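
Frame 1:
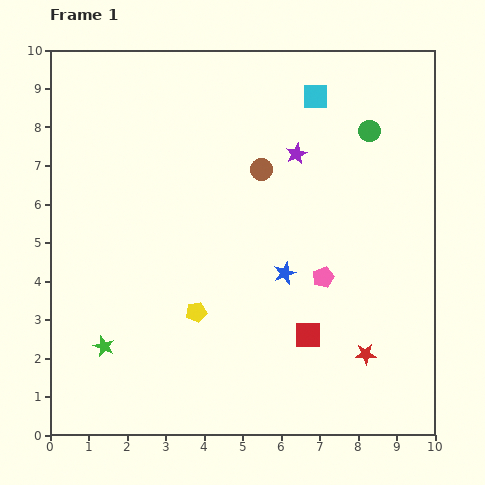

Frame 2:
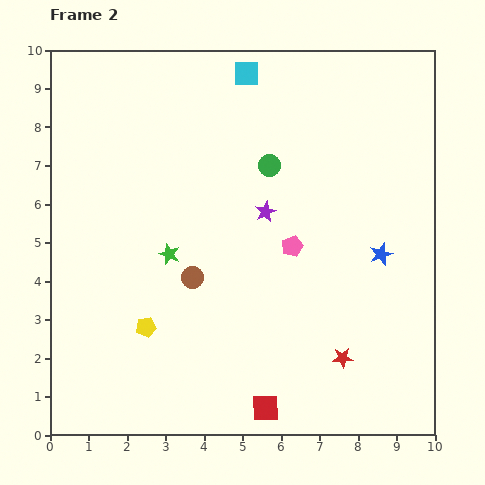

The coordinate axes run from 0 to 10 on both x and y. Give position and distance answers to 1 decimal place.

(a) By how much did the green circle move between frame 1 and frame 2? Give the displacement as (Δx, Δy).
(-2.6, -0.9)

The green circle was at (8.3, 7.9) in frame 1 and (5.7, 7.0) in frame 2.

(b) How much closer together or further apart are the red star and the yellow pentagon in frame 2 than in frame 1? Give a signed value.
+0.7

Distance in frame 1: 4.5. Distance in frame 2: 5.2.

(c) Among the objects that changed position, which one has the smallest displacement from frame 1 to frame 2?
the red star

(moved 0.6)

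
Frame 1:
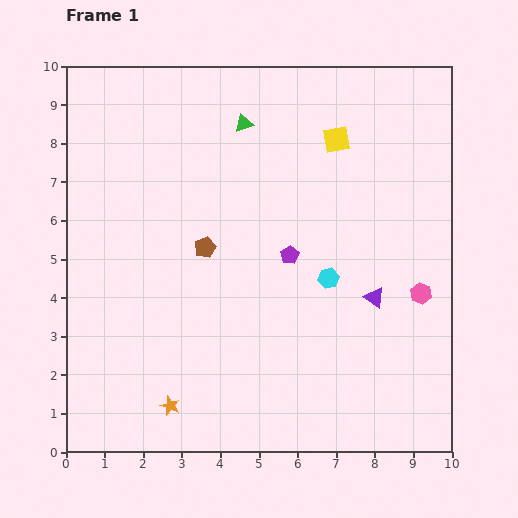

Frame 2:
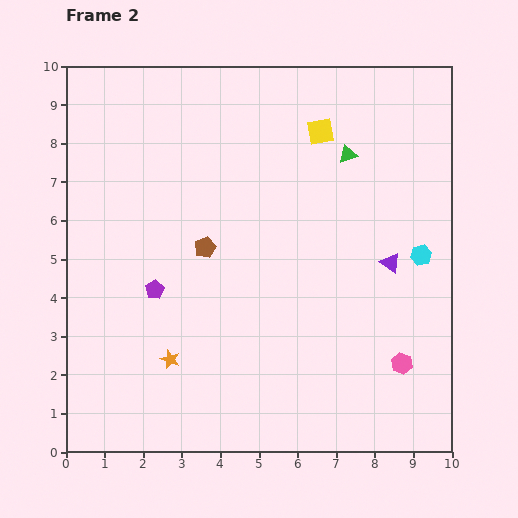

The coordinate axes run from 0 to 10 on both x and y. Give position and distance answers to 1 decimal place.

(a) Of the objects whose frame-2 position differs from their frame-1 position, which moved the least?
the yellow square

(moved 0.4)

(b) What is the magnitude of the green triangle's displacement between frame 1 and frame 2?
2.8

The green triangle moved from (4.6, 8.5) to (7.3, 7.7), a distance of √(2.7² + 0.8²) ≈ 2.8.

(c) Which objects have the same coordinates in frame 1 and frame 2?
the brown pentagon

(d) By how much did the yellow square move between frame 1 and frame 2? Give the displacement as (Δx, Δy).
(-0.4, 0.2)

The yellow square was at (7.0, 8.1) in frame 1 and (6.6, 8.3) in frame 2.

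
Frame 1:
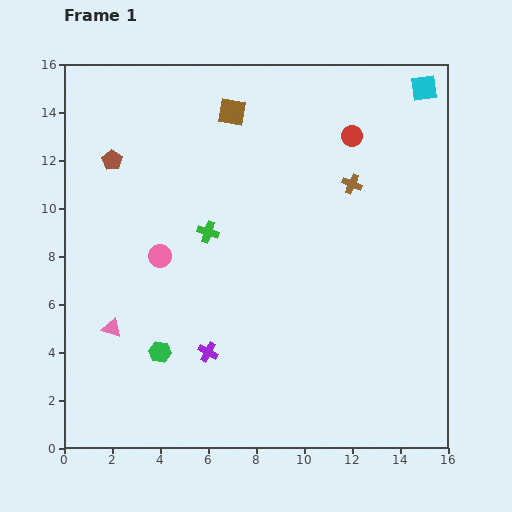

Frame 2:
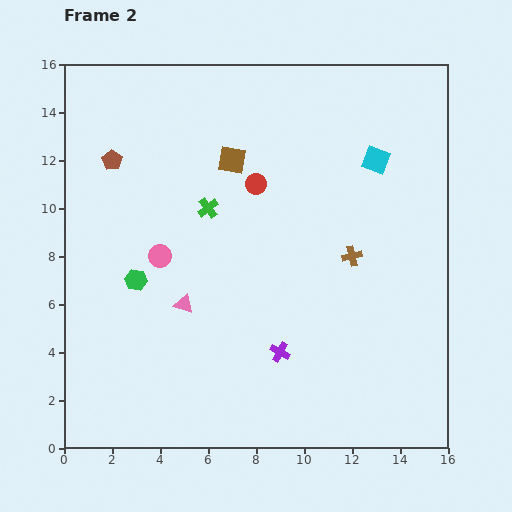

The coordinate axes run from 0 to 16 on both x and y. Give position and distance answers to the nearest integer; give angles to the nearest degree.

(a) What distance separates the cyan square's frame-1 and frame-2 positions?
4

The cyan square moved from (15, 15) to (13, 12), a distance of √(2² + 3²) ≈ 4.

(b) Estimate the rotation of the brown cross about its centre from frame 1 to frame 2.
35° counter-clockwise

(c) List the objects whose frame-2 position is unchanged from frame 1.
the brown pentagon, the pink circle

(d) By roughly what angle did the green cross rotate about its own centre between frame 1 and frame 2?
35° clockwise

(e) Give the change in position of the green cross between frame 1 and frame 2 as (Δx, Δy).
(0, 1)

The green cross was at (6, 9) in frame 1 and (6, 10) in frame 2.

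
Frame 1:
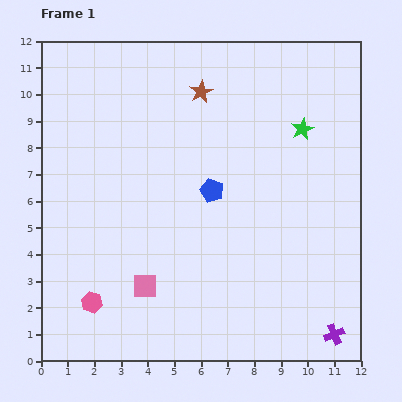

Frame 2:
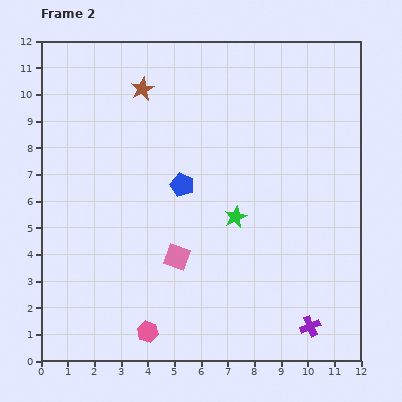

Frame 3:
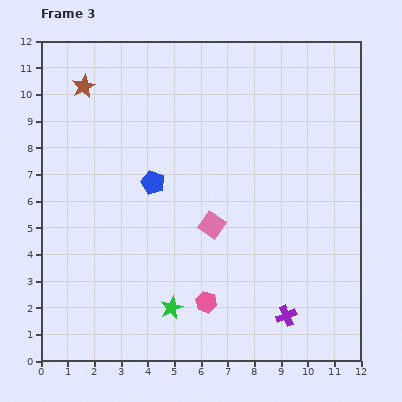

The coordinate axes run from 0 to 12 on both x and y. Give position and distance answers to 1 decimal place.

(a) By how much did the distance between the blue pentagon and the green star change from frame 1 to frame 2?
-1.8

Distance in frame 1: 4.1. Distance in frame 2: 2.3.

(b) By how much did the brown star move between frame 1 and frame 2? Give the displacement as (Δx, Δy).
(-2.2, 0.1)

The brown star was at (6.0, 10.1) in frame 1 and (3.8, 10.2) in frame 2.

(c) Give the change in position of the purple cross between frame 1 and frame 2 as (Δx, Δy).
(-0.9, 0.3)

The purple cross was at (11.0, 1.0) in frame 1 and (10.1, 1.3) in frame 2.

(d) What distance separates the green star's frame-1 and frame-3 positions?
8.3

The green star moved from (9.8, 8.7) to (4.9, 2.0), a distance of √(4.9² + 6.7²) ≈ 8.3.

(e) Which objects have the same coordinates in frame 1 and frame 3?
none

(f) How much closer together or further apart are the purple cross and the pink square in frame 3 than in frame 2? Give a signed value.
-1.2

Distance in frame 2: 5.6. Distance in frame 3: 4.4.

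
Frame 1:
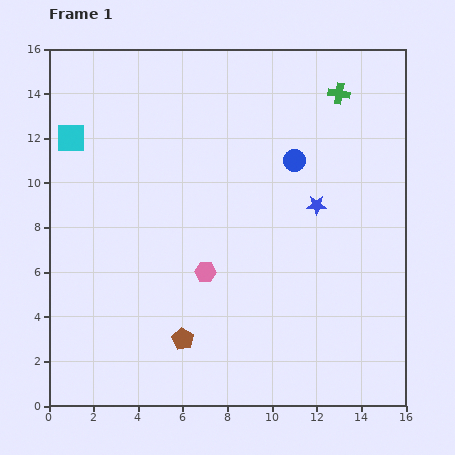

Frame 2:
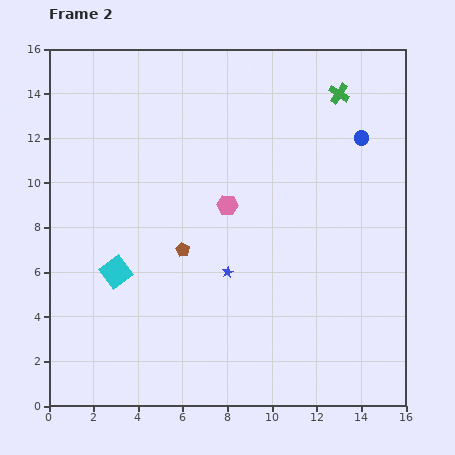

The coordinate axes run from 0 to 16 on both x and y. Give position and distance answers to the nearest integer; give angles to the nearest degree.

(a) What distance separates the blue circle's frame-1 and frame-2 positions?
3

The blue circle moved from (11, 11) to (14, 12), a distance of √(3² + 1²) ≈ 3.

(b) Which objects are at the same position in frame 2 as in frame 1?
the green cross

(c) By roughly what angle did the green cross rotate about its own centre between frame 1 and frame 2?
24° clockwise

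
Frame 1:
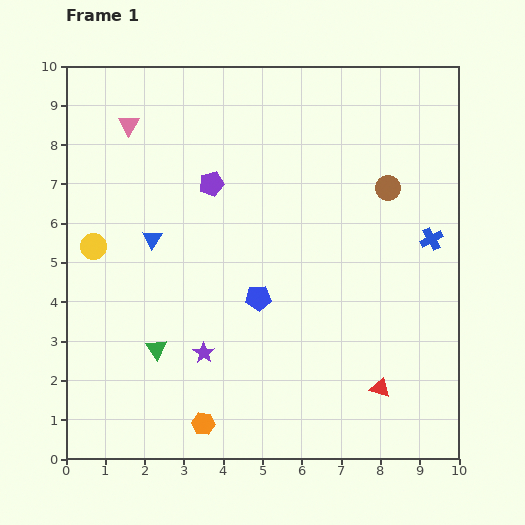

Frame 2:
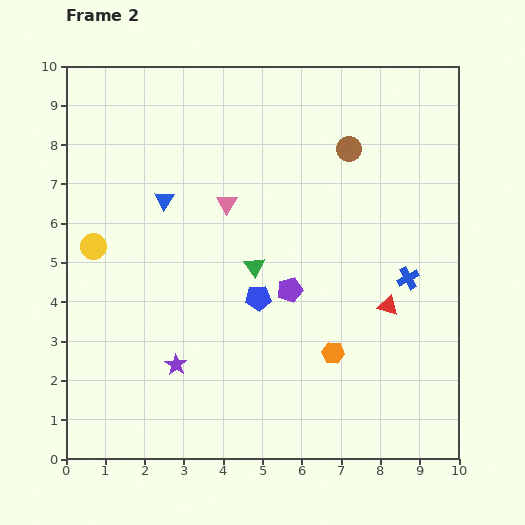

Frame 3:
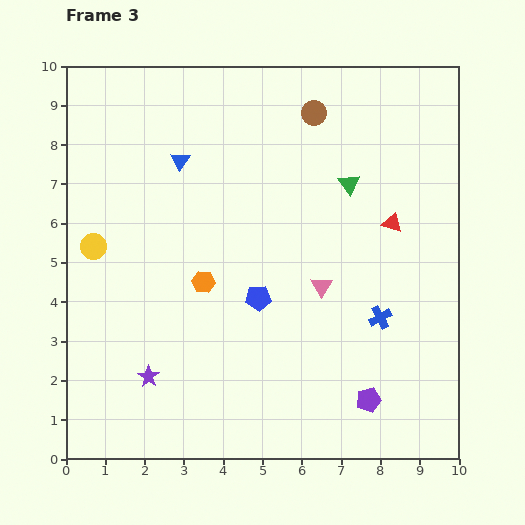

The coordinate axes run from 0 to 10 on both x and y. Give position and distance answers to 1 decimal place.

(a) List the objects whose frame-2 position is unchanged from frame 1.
the blue pentagon, the yellow circle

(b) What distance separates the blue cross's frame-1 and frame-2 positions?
1.2

The blue cross moved from (9.3, 5.6) to (8.7, 4.6), a distance of √(0.6² + 1.0²) ≈ 1.2.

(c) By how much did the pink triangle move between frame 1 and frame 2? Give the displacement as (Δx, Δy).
(2.5, -2.0)

The pink triangle was at (1.6, 8.5) in frame 1 and (4.1, 6.5) in frame 2.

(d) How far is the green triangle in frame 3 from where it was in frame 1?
6.5

The green triangle moved from (2.3, 2.8) to (7.2, 7.0), a distance of √(4.9² + 4.2²) ≈ 6.5.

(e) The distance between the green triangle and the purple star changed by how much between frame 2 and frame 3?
+3.9

Distance in frame 2: 3.2. Distance in frame 3: 7.1.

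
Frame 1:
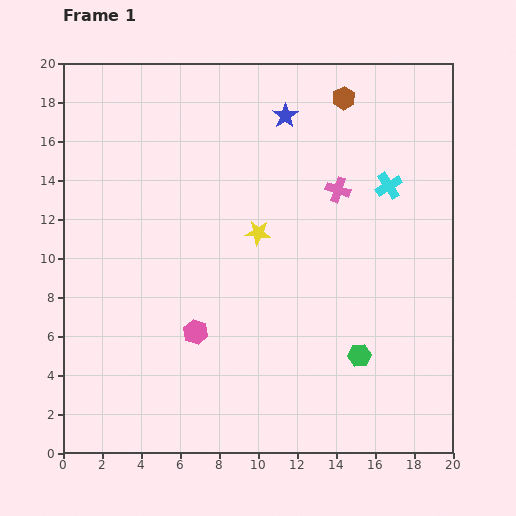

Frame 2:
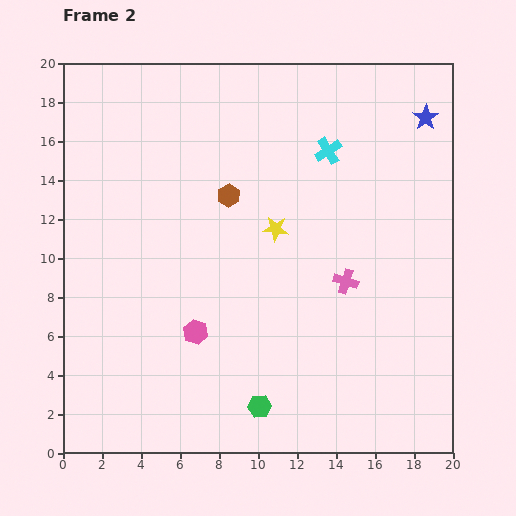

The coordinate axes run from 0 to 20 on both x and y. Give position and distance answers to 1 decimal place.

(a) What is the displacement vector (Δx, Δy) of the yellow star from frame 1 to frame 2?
(0.9, 0.2)

The yellow star was at (10.0, 11.3) in frame 1 and (10.9, 11.5) in frame 2.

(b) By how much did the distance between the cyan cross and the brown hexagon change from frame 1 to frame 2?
+0.5

Distance in frame 1: 5.1. Distance in frame 2: 5.6.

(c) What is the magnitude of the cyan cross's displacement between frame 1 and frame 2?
3.6

The cyan cross moved from (16.7, 13.7) to (13.6, 15.5), a distance of √(3.1² + 1.8²) ≈ 3.6.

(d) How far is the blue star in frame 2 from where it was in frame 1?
7.2

The blue star moved from (11.4, 17.3) to (18.6, 17.2), a distance of √(7.2² + 0.1²) ≈ 7.2.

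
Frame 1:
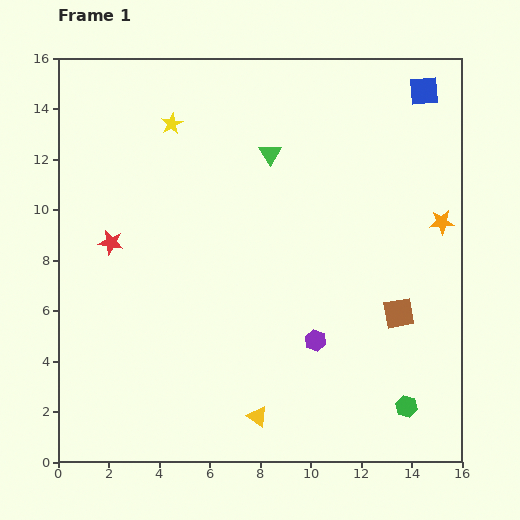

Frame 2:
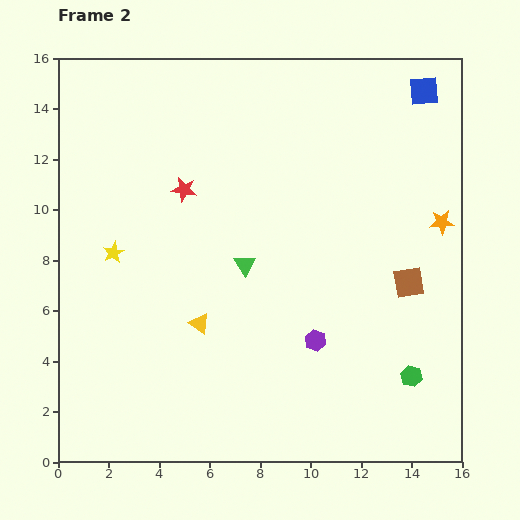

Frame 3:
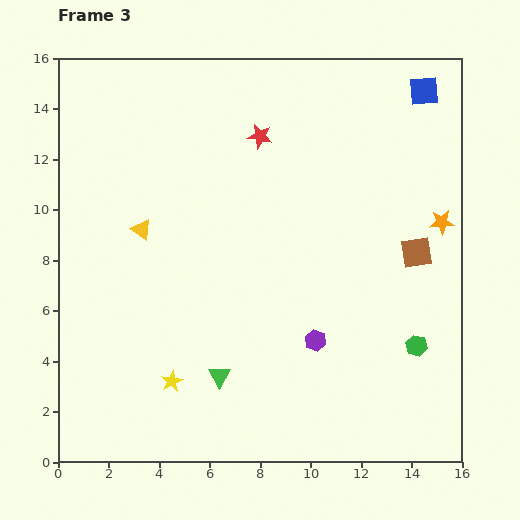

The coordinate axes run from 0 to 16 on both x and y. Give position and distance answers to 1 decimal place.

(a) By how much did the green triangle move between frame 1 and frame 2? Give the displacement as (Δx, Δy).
(-1.0, -4.4)

The green triangle was at (8.4, 12.2) in frame 1 and (7.4, 7.8) in frame 2.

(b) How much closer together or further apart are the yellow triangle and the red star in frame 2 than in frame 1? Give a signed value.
-3.7

Distance in frame 1: 9.0. Distance in frame 2: 5.3.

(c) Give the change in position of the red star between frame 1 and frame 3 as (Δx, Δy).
(5.9, 4.2)

The red star was at (2.1, 8.7) in frame 1 and (8.0, 12.9) in frame 3.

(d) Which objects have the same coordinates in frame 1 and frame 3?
the blue square, the purple hexagon, the orange star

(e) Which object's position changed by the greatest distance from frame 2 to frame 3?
the yellow star

(moved 5.6; next 4.5)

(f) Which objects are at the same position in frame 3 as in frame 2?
the blue square, the purple hexagon, the orange star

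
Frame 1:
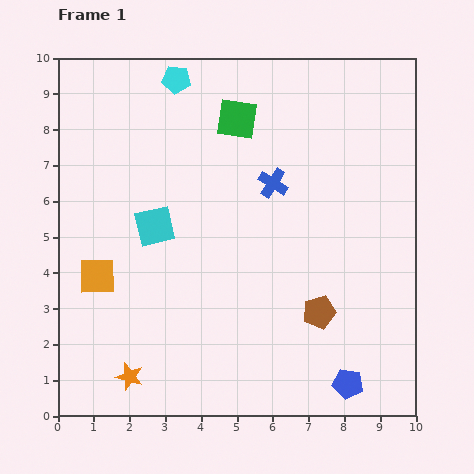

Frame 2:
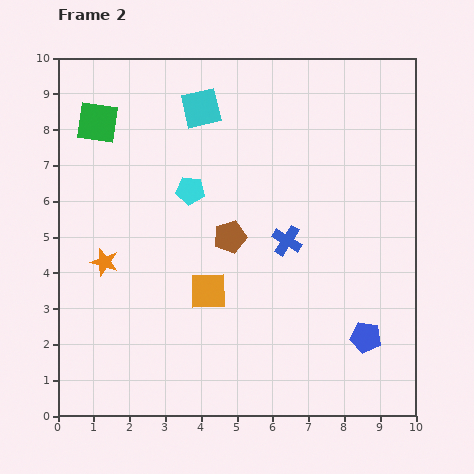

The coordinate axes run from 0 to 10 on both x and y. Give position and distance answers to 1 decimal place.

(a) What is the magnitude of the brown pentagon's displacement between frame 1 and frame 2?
3.3

The brown pentagon moved from (7.3, 2.9) to (4.8, 5.0), a distance of √(2.5² + 2.1²) ≈ 3.3.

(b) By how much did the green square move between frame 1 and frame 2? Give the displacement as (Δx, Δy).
(-3.9, -0.1)

The green square was at (5.0, 8.3) in frame 1 and (1.1, 8.2) in frame 2.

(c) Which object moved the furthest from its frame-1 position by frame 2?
the green square

(moved 3.9; next 3.5)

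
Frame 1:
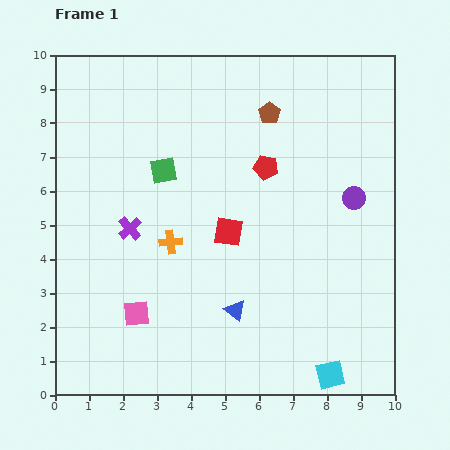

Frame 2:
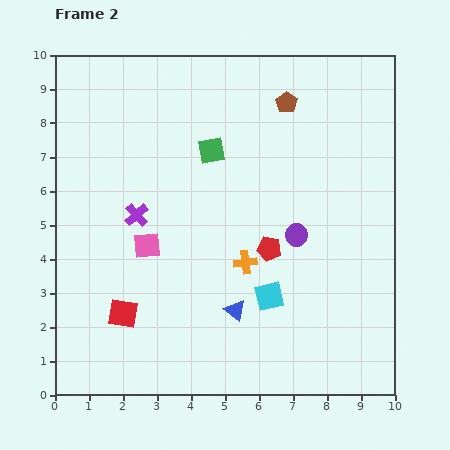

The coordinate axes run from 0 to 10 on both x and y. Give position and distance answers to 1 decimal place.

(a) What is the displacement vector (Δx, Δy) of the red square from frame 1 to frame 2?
(-3.1, -2.4)

The red square was at (5.1, 4.8) in frame 1 and (2.0, 2.4) in frame 2.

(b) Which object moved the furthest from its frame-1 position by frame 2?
the red square

(moved 3.9; next 2.9)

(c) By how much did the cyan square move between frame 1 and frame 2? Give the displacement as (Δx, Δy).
(-1.8, 2.3)

The cyan square was at (8.1, 0.6) in frame 1 and (6.3, 2.9) in frame 2.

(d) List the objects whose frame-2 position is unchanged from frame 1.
the blue triangle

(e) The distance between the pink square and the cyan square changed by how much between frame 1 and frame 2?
-2.1

Distance in frame 1: 6.0. Distance in frame 2: 3.9.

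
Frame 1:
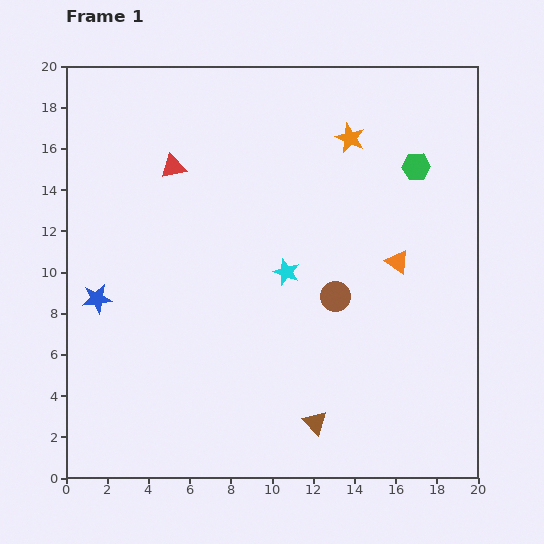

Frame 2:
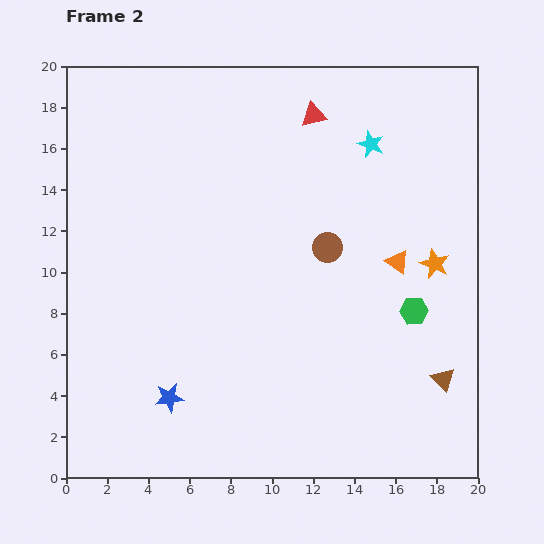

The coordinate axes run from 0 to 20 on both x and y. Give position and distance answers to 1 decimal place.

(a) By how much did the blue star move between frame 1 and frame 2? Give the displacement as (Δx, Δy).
(3.5, -4.8)

The blue star was at (1.5, 8.7) in frame 1 and (5.0, 3.9) in frame 2.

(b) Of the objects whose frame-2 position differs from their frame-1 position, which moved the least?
the brown circle

(moved 2.4)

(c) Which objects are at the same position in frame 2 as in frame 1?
the orange triangle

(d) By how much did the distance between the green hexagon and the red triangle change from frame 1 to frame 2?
-1.1

Distance in frame 1: 11.8. Distance in frame 2: 10.7.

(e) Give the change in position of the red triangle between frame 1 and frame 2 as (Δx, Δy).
(6.8, 2.5)

The red triangle was at (5.2, 15.1) in frame 1 and (12.0, 17.6) in frame 2.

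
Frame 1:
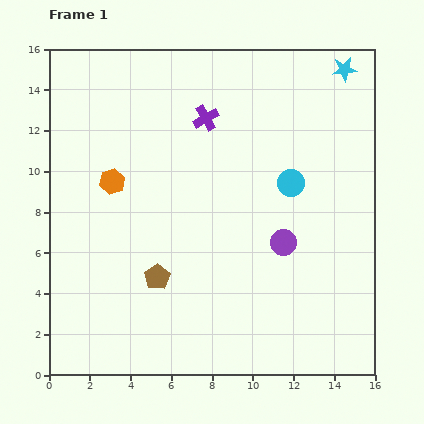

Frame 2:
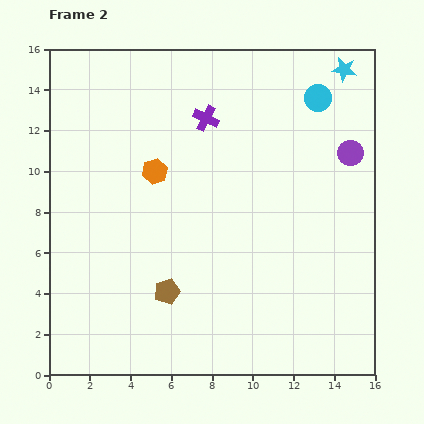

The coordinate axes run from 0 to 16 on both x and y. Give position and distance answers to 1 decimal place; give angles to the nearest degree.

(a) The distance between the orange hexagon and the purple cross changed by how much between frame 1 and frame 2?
-1.9

Distance in frame 1: 5.5. Distance in frame 2: 3.6.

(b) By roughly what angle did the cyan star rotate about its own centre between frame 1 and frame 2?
16° clockwise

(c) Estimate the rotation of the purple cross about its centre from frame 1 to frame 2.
35° counter-clockwise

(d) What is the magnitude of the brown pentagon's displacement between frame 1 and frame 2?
0.9

The brown pentagon moved from (5.3, 4.8) to (5.8, 4.1), a distance of √(0.5² + 0.7²) ≈ 0.9.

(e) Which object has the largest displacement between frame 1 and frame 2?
the purple circle

(moved 5.5; next 4.4)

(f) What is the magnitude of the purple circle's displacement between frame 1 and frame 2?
5.5

The purple circle moved from (11.5, 6.5) to (14.8, 10.9), a distance of √(3.3² + 4.4²) ≈ 5.5.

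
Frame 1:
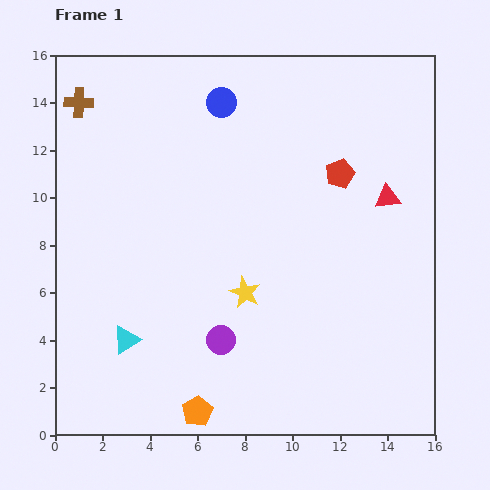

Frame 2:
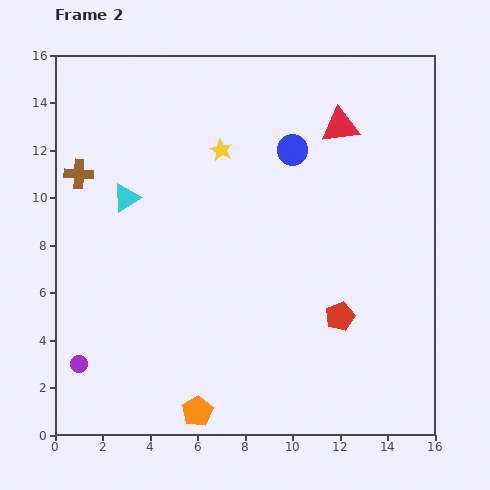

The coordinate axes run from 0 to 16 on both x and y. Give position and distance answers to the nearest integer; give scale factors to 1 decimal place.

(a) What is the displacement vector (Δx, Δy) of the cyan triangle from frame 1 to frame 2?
(0, 6)

The cyan triangle was at (3, 4) in frame 1 and (3, 10) in frame 2.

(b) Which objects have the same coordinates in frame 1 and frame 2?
the orange pentagon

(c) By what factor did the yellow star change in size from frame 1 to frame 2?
0.7×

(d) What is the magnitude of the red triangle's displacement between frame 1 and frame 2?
4

The red triangle moved from (14, 10) to (12, 13), a distance of √(2² + 3²) ≈ 4.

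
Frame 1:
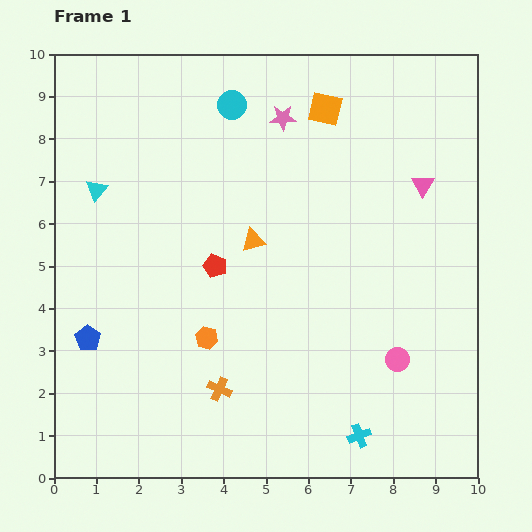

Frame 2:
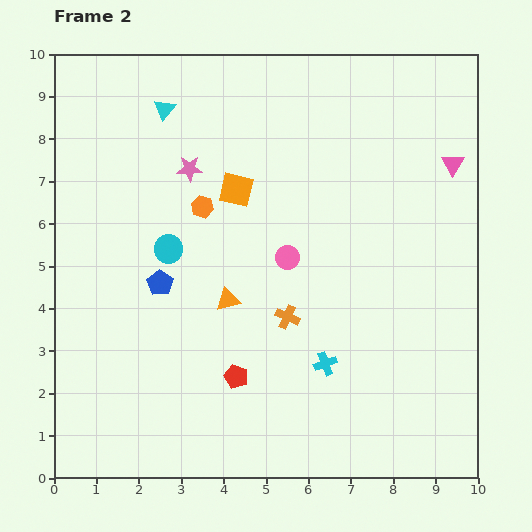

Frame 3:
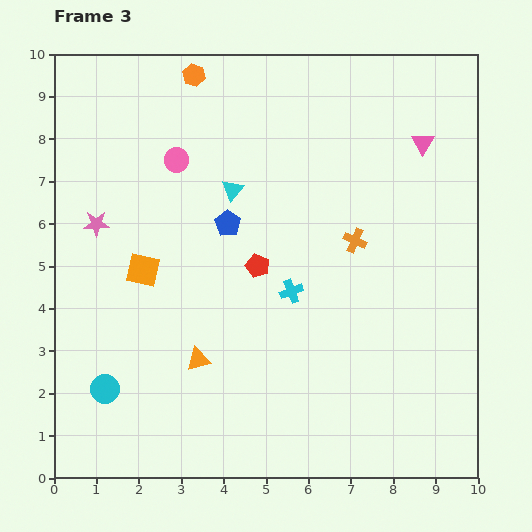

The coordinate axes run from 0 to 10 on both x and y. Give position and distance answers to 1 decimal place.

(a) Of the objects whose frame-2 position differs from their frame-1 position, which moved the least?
the pink triangle

(moved 0.9)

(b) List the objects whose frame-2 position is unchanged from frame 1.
none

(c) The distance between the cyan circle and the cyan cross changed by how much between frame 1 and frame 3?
-3.4

Distance in frame 1: 8.4. Distance in frame 3: 5.0.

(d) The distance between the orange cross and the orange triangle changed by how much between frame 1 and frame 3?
+1.0

Distance in frame 1: 3.6. Distance in frame 3: 4.6.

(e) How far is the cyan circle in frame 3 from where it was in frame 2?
3.6

The cyan circle moved from (2.7, 5.4) to (1.2, 2.1), a distance of √(1.5² + 3.3²) ≈ 3.6.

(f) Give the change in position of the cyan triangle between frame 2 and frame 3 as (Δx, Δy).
(1.6, -1.9)

The cyan triangle was at (2.6, 8.7) in frame 2 and (4.2, 6.8) in frame 3.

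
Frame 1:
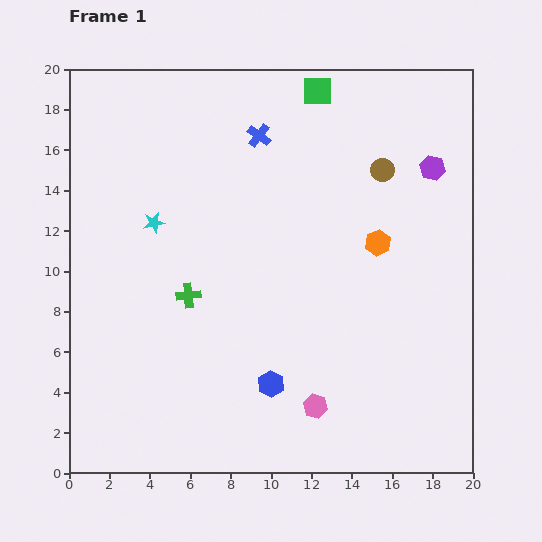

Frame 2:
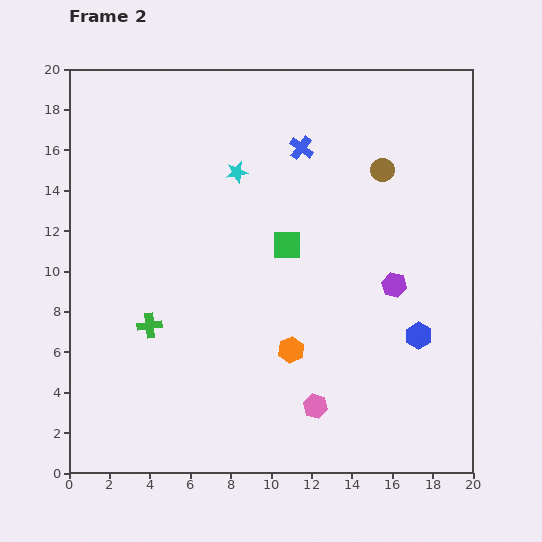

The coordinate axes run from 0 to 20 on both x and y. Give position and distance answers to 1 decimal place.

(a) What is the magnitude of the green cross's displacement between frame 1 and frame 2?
2.4

The green cross moved from (5.9, 8.8) to (4.0, 7.3), a distance of √(1.9² + 1.5²) ≈ 2.4.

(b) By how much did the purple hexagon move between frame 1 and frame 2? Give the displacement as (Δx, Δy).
(-1.9, -5.8)

The purple hexagon was at (18.0, 15.1) in frame 1 and (16.1, 9.3) in frame 2.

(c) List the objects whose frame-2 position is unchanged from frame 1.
the brown circle, the pink hexagon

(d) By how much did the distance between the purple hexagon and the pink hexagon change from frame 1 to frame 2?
-5.9

Distance in frame 1: 13.1. Distance in frame 2: 7.2.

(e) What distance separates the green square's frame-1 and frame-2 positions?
7.7

The green square moved from (12.3, 18.9) to (10.8, 11.3), a distance of √(1.5² + 7.6²) ≈ 7.7.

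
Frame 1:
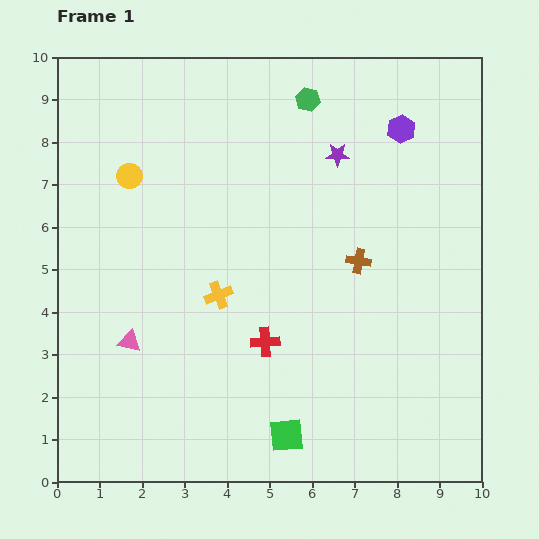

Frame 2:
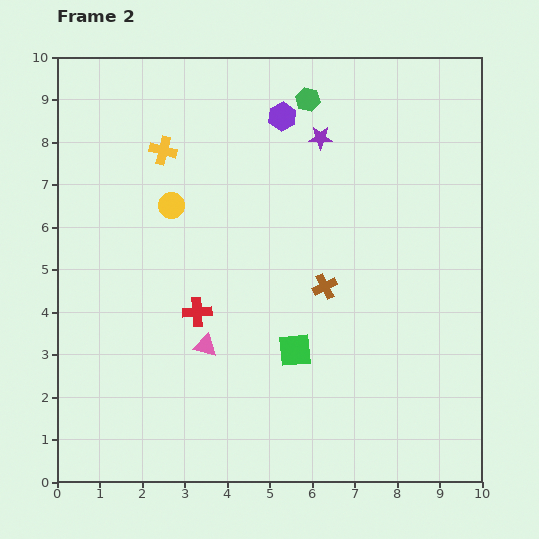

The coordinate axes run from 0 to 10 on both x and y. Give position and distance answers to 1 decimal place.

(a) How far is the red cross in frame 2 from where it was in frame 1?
1.7

The red cross moved from (4.9, 3.3) to (3.3, 4.0), a distance of √(1.6² + 0.7²) ≈ 1.7.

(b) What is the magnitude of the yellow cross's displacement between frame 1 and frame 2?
3.6

The yellow cross moved from (3.8, 4.4) to (2.5, 7.8), a distance of √(1.3² + 3.4²) ≈ 3.6.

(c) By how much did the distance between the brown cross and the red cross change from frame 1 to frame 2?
+0.2

Distance in frame 1: 2.9. Distance in frame 2: 3.1.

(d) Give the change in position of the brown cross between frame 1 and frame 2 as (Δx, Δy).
(-0.8, -0.6)

The brown cross was at (7.1, 5.2) in frame 1 and (6.3, 4.6) in frame 2.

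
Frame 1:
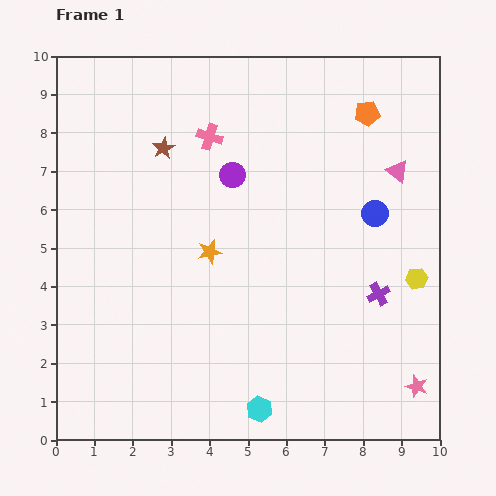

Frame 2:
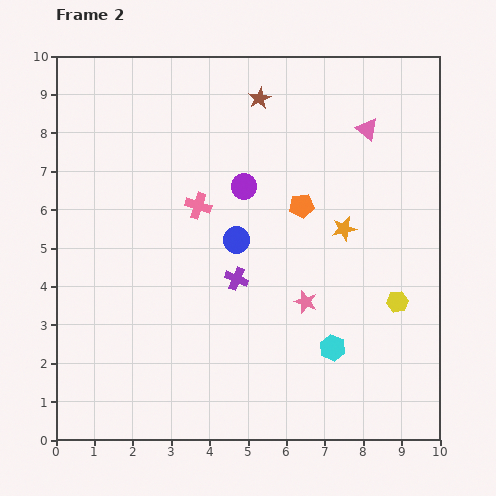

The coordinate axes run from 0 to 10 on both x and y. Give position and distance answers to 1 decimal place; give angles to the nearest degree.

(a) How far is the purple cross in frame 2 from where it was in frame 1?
3.7

The purple cross moved from (8.4, 3.8) to (4.7, 4.2), a distance of √(3.7² + 0.4²) ≈ 3.7.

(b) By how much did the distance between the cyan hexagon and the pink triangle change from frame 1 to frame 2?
-1.4

Distance in frame 1: 7.2. Distance in frame 2: 5.8.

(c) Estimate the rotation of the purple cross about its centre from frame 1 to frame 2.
39° counter-clockwise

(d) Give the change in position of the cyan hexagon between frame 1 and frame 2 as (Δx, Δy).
(1.9, 1.6)

The cyan hexagon was at (5.3, 0.8) in frame 1 and (7.2, 2.4) in frame 2.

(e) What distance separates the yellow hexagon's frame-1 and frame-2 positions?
0.8

The yellow hexagon moved from (9.4, 4.2) to (8.9, 3.6), a distance of √(0.5² + 0.6²) ≈ 0.8.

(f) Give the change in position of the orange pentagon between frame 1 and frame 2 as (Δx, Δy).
(-1.7, -2.4)

The orange pentagon was at (8.1, 8.5) in frame 1 and (6.4, 6.1) in frame 2.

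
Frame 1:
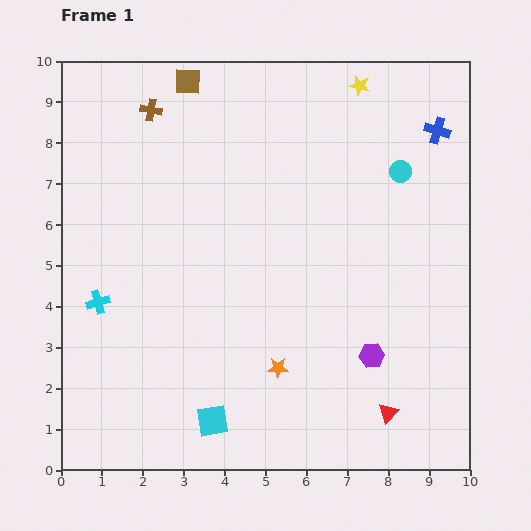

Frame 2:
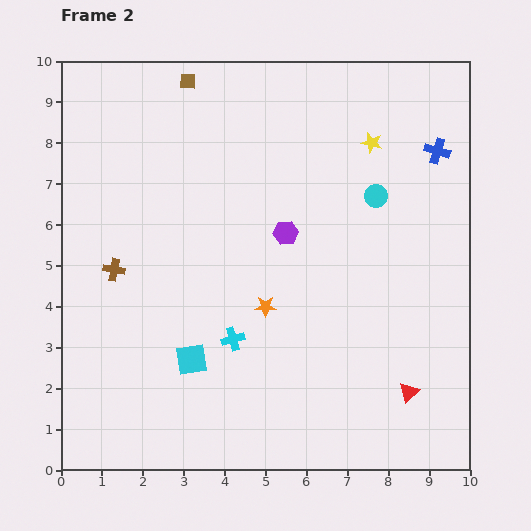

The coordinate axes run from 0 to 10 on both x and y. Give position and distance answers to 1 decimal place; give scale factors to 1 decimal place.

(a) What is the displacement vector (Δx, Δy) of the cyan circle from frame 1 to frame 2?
(-0.6, -0.6)

The cyan circle was at (8.3, 7.3) in frame 1 and (7.7, 6.7) in frame 2.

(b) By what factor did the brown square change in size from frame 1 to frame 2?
0.6×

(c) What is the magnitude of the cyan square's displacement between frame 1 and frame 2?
1.6

The cyan square moved from (3.7, 1.2) to (3.2, 2.7), a distance of √(0.5² + 1.5²) ≈ 1.6.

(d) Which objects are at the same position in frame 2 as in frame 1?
the brown square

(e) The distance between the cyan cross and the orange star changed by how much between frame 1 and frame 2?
-3.6

Distance in frame 1: 4.7. Distance in frame 2: 1.1.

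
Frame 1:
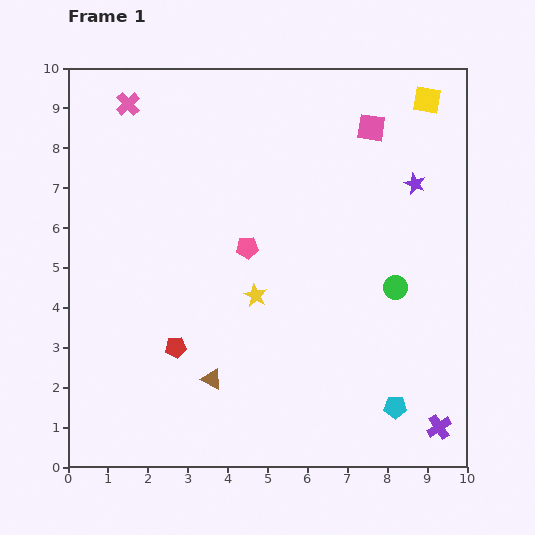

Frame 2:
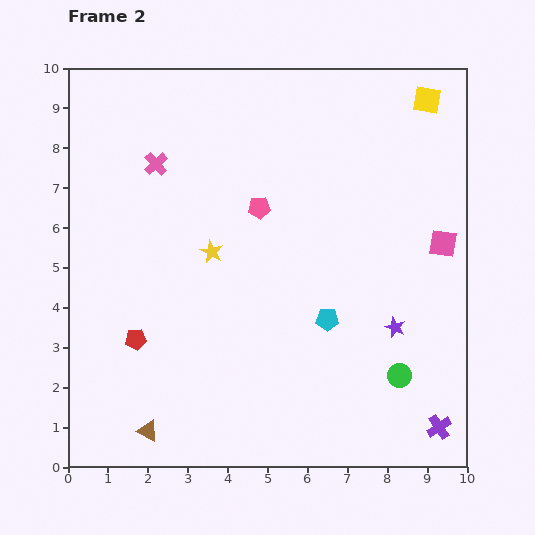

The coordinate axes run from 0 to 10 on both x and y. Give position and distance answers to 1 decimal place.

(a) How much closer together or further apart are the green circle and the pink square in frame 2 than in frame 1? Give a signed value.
-0.5

Distance in frame 1: 4.0. Distance in frame 2: 3.5.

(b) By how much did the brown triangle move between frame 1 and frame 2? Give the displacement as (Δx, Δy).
(-1.6, -1.3)

The brown triangle was at (3.6, 2.2) in frame 1 and (2.0, 0.9) in frame 2.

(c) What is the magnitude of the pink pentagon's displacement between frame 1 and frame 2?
1.0

The pink pentagon moved from (4.5, 5.5) to (4.8, 6.5), a distance of √(0.3² + 1.0²) ≈ 1.0.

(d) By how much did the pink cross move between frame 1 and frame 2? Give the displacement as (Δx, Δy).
(0.7, -1.5)

The pink cross was at (1.5, 9.1) in frame 1 and (2.2, 7.6) in frame 2.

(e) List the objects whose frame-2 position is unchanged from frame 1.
the purple cross, the yellow square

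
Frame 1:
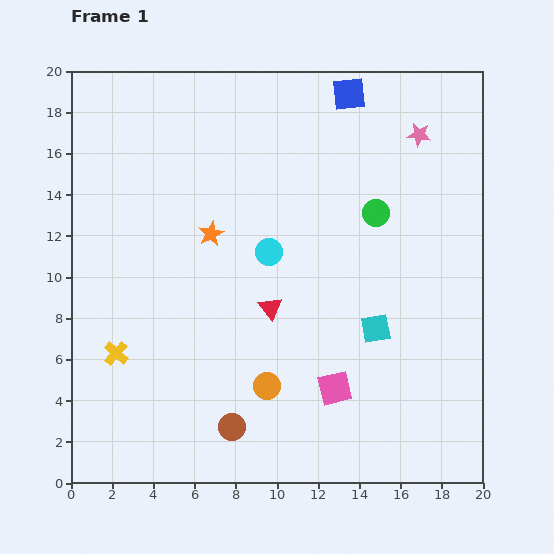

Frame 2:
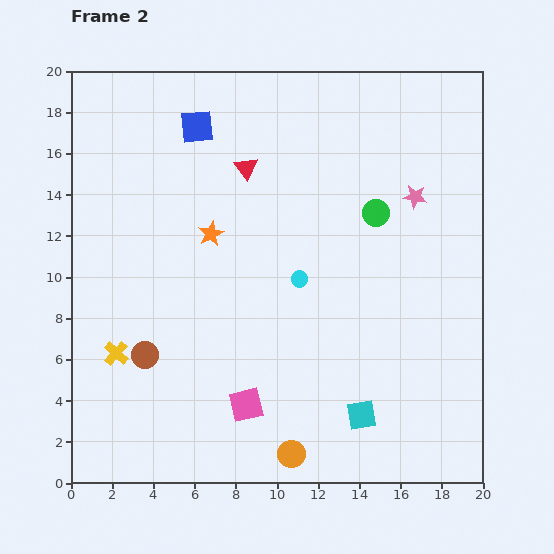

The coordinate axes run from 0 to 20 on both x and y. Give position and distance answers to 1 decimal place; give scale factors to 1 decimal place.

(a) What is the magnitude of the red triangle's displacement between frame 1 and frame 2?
6.9

The red triangle moved from (9.7, 8.5) to (8.5, 15.3), a distance of √(1.2² + 6.8²) ≈ 6.9.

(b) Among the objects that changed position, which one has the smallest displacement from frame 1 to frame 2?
the cyan circle

(moved 2.0)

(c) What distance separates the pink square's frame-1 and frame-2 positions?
4.4

The pink square moved from (12.8, 4.6) to (8.5, 3.8), a distance of √(4.3² + 0.8²) ≈ 4.4.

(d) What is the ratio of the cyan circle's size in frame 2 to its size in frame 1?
0.6×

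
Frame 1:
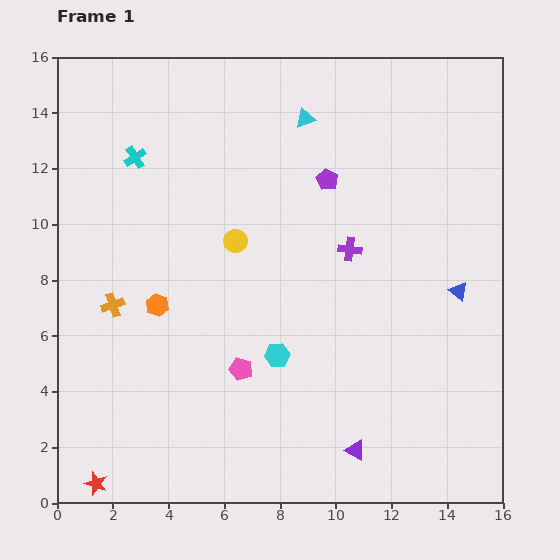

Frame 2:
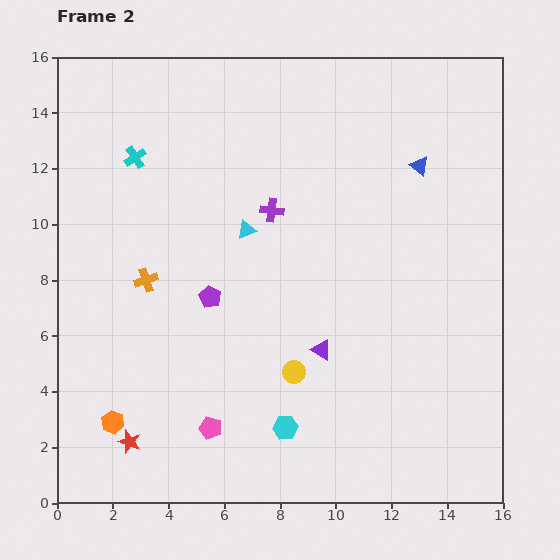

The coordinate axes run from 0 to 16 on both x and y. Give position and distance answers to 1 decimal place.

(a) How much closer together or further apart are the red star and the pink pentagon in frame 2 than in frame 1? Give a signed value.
-3.7

Distance in frame 1: 6.6. Distance in frame 2: 2.9.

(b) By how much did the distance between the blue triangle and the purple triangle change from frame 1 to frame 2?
+0.7

Distance in frame 1: 6.8. Distance in frame 2: 7.5.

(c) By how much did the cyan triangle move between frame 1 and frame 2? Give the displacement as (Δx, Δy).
(-2.1, -4.0)

The cyan triangle was at (8.9, 13.8) in frame 1 and (6.8, 9.8) in frame 2.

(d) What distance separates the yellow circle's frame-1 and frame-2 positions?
5.1

The yellow circle moved from (6.4, 9.4) to (8.5, 4.7), a distance of √(2.1² + 4.7²) ≈ 5.1.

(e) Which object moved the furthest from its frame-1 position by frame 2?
the purple pentagon

(moved 5.9; next 5.1)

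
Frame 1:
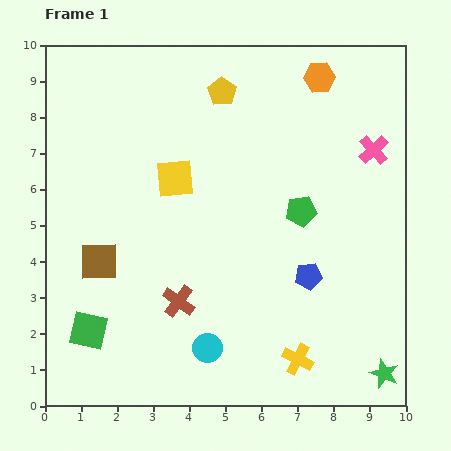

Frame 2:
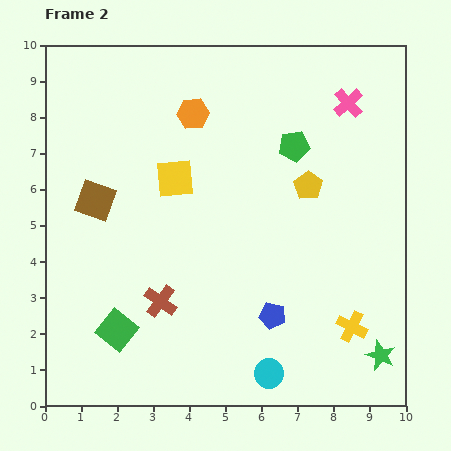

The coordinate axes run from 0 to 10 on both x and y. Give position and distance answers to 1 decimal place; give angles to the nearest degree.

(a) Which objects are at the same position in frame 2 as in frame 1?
the yellow square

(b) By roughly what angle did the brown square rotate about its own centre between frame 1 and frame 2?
21° clockwise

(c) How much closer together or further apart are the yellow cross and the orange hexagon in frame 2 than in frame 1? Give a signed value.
-0.4

Distance in frame 1: 7.8. Distance in frame 2: 7.4.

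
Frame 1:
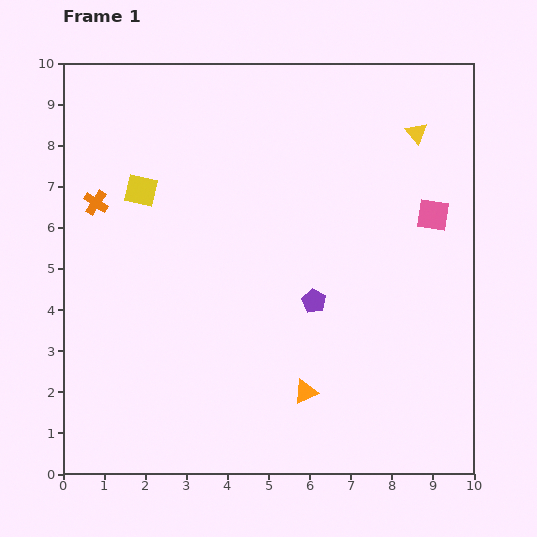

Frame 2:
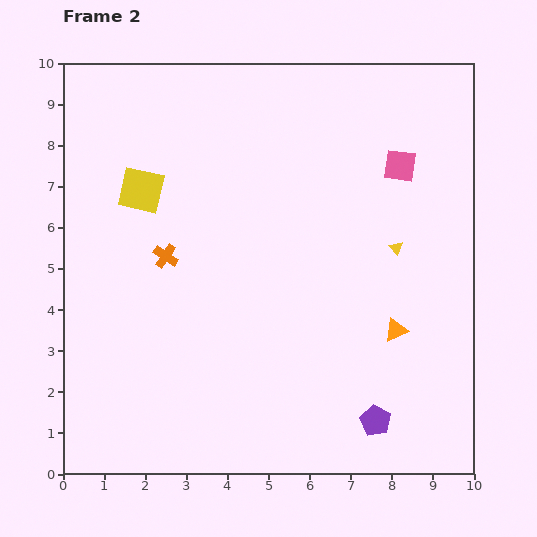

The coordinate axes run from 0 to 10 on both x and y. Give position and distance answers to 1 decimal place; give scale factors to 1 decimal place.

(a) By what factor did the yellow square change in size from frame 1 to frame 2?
1.4×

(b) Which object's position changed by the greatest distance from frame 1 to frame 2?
the purple pentagon

(moved 3.3; next 2.8)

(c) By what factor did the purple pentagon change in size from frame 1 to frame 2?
1.3×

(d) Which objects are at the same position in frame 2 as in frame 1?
the yellow square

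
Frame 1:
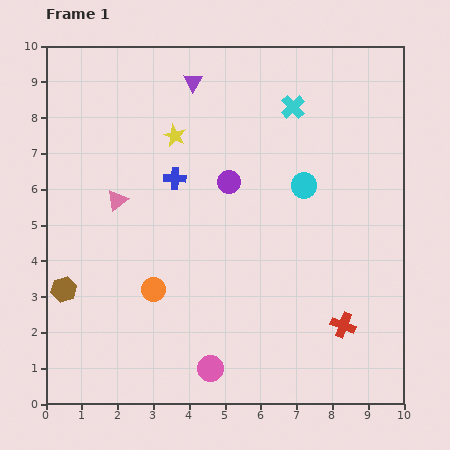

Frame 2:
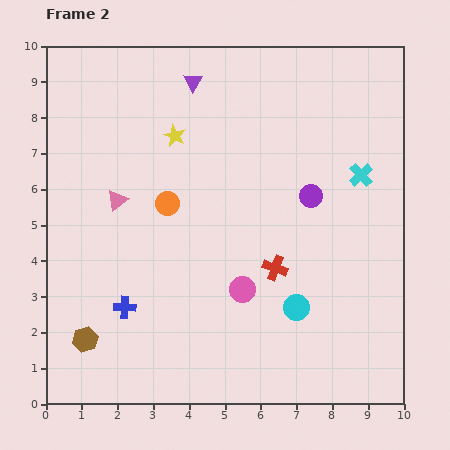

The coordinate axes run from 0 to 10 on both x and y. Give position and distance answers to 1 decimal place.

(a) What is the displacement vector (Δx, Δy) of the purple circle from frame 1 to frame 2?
(2.3, -0.4)

The purple circle was at (5.1, 6.2) in frame 1 and (7.4, 5.8) in frame 2.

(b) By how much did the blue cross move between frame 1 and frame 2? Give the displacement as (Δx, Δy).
(-1.4, -3.6)

The blue cross was at (3.6, 6.3) in frame 1 and (2.2, 2.7) in frame 2.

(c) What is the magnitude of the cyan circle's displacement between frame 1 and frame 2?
3.4

The cyan circle moved from (7.2, 6.1) to (7.0, 2.7), a distance of √(0.2² + 3.4²) ≈ 3.4.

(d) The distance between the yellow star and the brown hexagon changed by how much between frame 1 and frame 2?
+0.9

Distance in frame 1: 5.3. Distance in frame 2: 6.2.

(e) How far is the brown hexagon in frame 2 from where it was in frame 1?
1.5

The brown hexagon moved from (0.5, 3.2) to (1.1, 1.8), a distance of √(0.6² + 1.4²) ≈ 1.5.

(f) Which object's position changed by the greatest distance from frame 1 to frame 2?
the blue cross

(moved 3.9; next 3.4)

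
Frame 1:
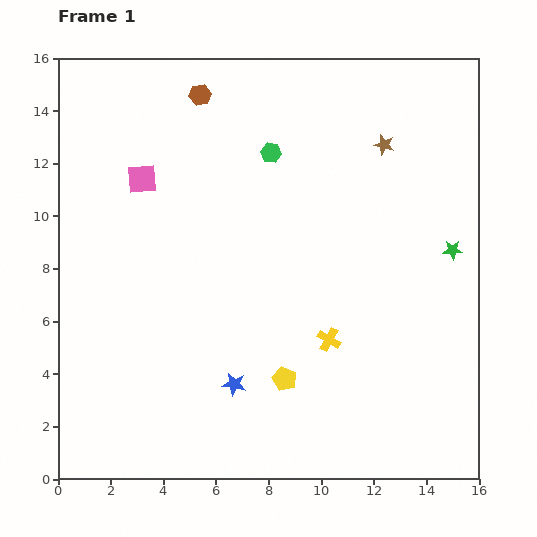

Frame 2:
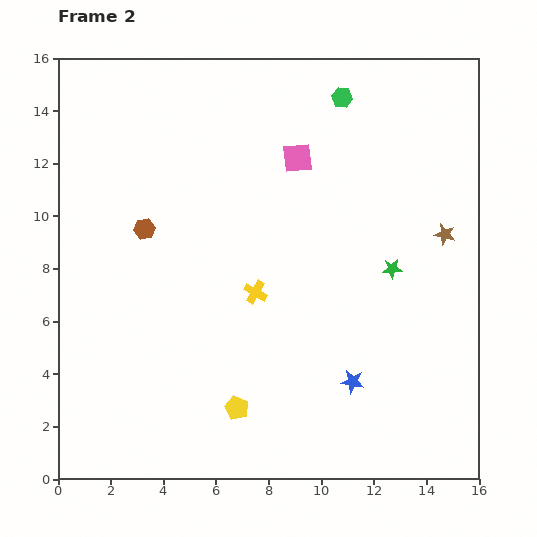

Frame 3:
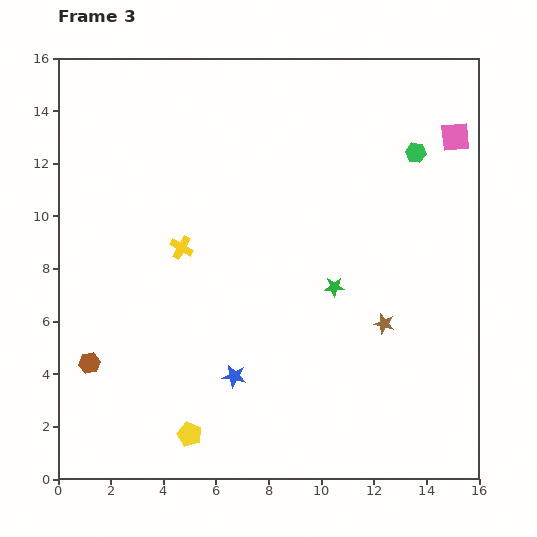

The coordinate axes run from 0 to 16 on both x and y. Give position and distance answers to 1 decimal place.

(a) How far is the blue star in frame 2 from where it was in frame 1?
4.5

The blue star moved from (6.7, 3.6) to (11.2, 3.7), a distance of √(4.5² + 0.1²) ≈ 4.5.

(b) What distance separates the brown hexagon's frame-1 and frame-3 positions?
11.0

The brown hexagon moved from (5.4, 14.6) to (1.2, 4.4), a distance of √(4.2² + 10.2²) ≈ 11.0.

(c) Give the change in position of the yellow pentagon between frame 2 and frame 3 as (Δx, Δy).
(-1.8, -1.0)

The yellow pentagon was at (6.8, 2.7) in frame 2 and (5.0, 1.7) in frame 3.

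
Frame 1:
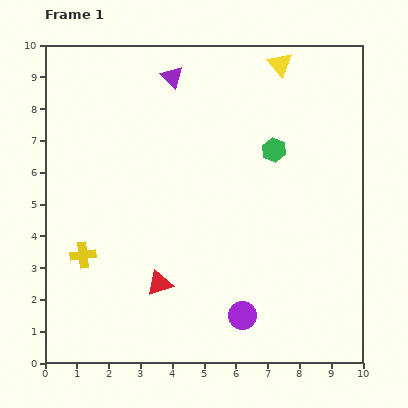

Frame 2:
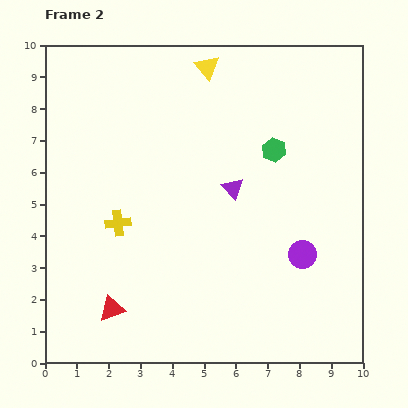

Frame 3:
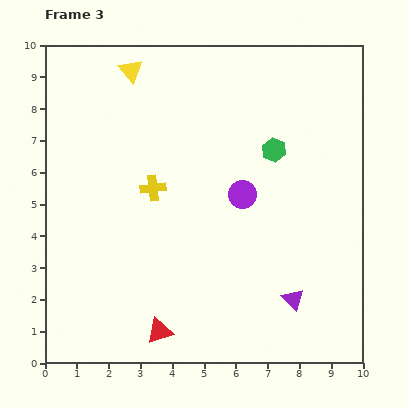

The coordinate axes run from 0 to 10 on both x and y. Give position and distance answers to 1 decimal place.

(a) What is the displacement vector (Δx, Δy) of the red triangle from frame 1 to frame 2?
(-1.5, -0.8)

The red triangle was at (3.6, 2.5) in frame 1 and (2.1, 1.7) in frame 2.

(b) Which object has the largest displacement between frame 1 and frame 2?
the purple triangle

(moved 4.0; next 2.7)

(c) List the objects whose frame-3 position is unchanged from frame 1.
the green hexagon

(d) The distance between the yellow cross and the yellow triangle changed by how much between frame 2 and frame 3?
-1.8

Distance in frame 2: 5.6. Distance in frame 3: 3.8.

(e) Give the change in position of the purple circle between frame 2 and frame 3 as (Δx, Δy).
(-1.9, 1.9)

The purple circle was at (8.1, 3.4) in frame 2 and (6.2, 5.3) in frame 3.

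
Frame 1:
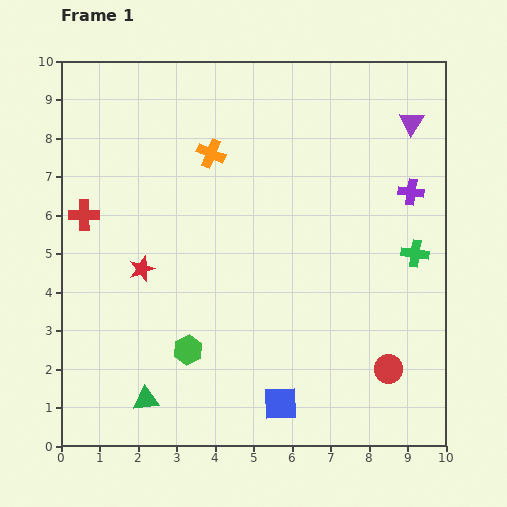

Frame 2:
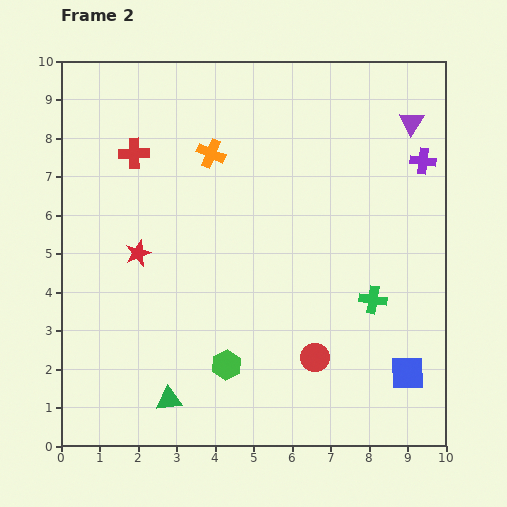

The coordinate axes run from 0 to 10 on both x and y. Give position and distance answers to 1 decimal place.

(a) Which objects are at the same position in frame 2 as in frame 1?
the purple triangle, the orange cross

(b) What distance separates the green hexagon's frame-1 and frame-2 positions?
1.1

The green hexagon moved from (3.3, 2.5) to (4.3, 2.1), a distance of √(1.0² + 0.4²) ≈ 1.1.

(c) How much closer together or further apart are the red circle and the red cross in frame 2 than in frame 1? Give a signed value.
-1.8

Distance in frame 1: 8.9. Distance in frame 2: 7.1.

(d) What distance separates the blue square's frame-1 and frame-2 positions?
3.4

The blue square moved from (5.7, 1.1) to (9.0, 1.9), a distance of √(3.3² + 0.8²) ≈ 3.4.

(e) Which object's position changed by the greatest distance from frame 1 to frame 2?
the blue square

(moved 3.4; next 2.1)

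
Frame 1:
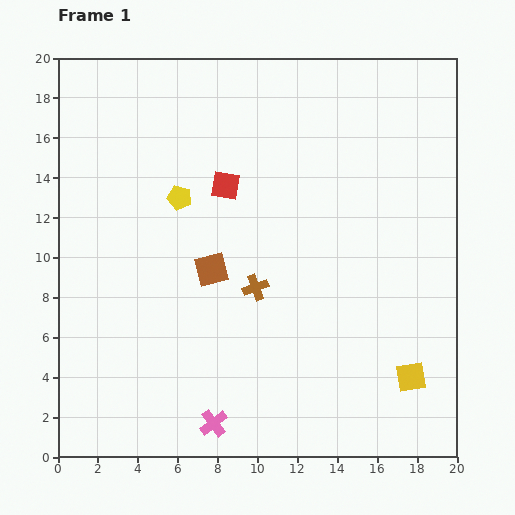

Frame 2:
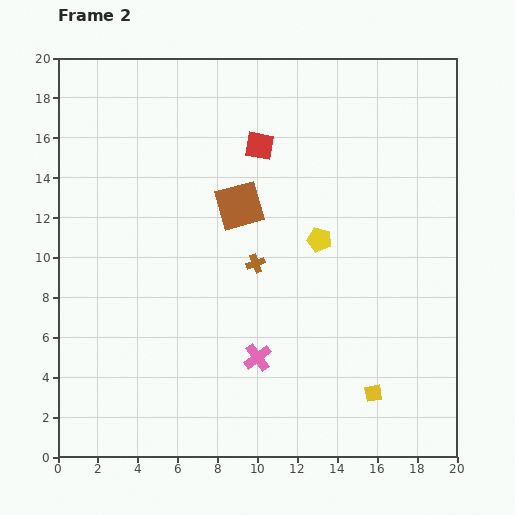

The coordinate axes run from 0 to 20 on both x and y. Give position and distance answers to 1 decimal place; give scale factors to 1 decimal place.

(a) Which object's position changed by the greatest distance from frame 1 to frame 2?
the yellow pentagon

(moved 7.3; next 4.0)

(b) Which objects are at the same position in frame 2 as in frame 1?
none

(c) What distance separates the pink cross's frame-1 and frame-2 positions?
4.0

The pink cross moved from (7.8, 1.7) to (10.0, 5.0), a distance of √(2.2² + 3.3²) ≈ 4.0.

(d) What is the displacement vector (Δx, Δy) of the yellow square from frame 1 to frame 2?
(-1.9, -0.8)

The yellow square was at (17.7, 4.0) in frame 1 and (15.8, 3.2) in frame 2.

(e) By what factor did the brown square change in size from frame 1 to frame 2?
1.5×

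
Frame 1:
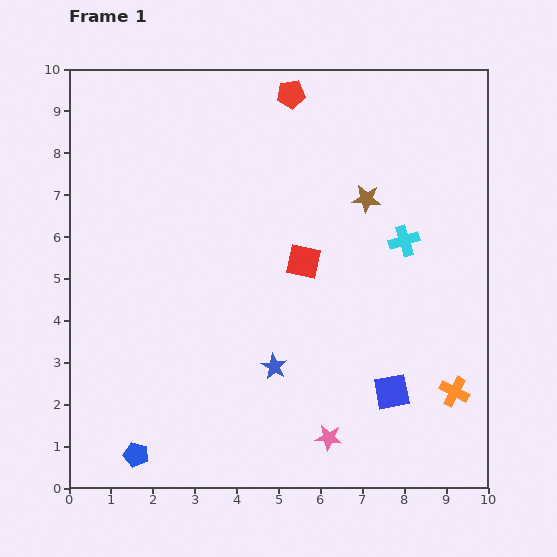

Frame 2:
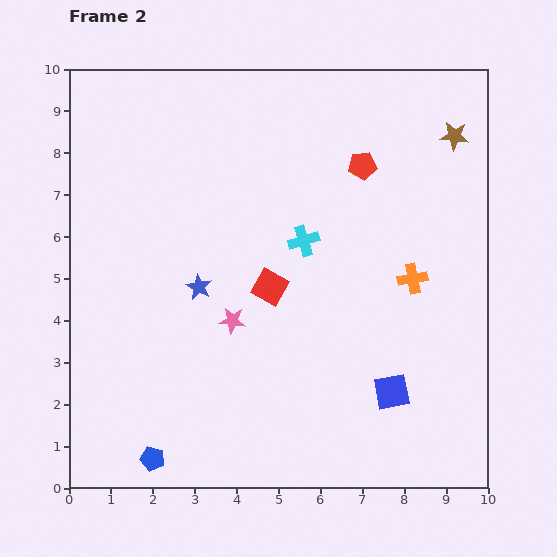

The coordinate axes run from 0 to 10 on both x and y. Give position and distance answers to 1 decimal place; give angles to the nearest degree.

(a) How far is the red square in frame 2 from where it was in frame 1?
1.0

The red square moved from (5.6, 5.4) to (4.8, 4.8), a distance of √(0.8² + 0.6²) ≈ 1.0.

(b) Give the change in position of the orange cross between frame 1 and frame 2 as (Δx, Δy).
(-1.0, 2.7)

The orange cross was at (9.2, 2.3) in frame 1 and (8.2, 5.0) in frame 2.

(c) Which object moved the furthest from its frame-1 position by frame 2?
the pink star

(moved 3.6; next 2.9)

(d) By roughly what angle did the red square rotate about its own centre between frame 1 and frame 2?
16° clockwise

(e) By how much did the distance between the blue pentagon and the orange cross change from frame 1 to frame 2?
-0.2

Distance in frame 1: 7.7. Distance in frame 2: 7.5.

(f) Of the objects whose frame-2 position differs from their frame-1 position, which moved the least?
the blue pentagon

(moved 0.4)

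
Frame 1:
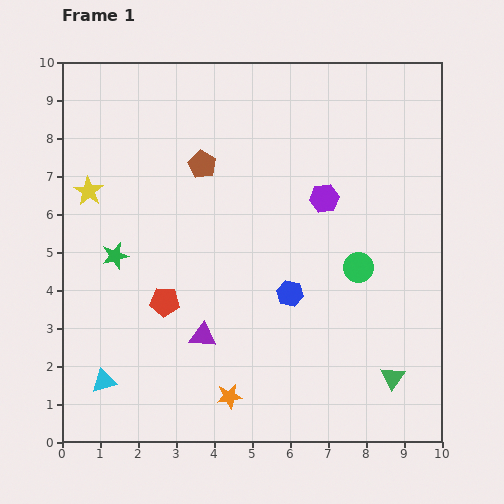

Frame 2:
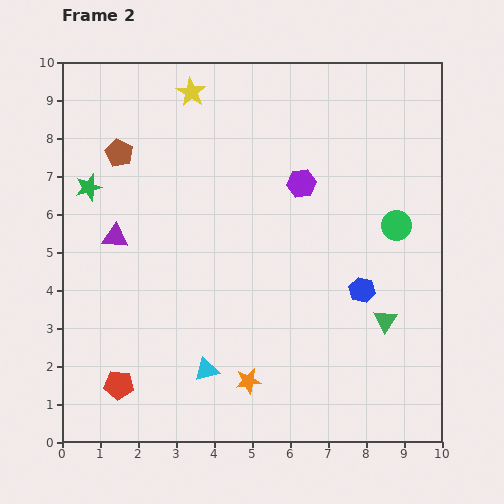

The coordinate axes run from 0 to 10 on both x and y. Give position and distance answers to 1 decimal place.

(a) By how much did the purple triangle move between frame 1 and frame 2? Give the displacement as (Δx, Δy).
(-2.3, 2.6)

The purple triangle was at (3.7, 2.8) in frame 1 and (1.4, 5.4) in frame 2.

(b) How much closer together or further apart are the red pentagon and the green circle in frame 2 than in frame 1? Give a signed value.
+3.2

Distance in frame 1: 5.2. Distance in frame 2: 8.4.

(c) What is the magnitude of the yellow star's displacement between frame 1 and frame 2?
3.7

The yellow star moved from (0.7, 6.6) to (3.4, 9.2), a distance of √(2.7² + 2.6²) ≈ 3.7.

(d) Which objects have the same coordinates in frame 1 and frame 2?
none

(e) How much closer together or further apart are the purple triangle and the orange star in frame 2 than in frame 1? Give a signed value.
+3.5

Distance in frame 1: 1.7. Distance in frame 2: 5.2.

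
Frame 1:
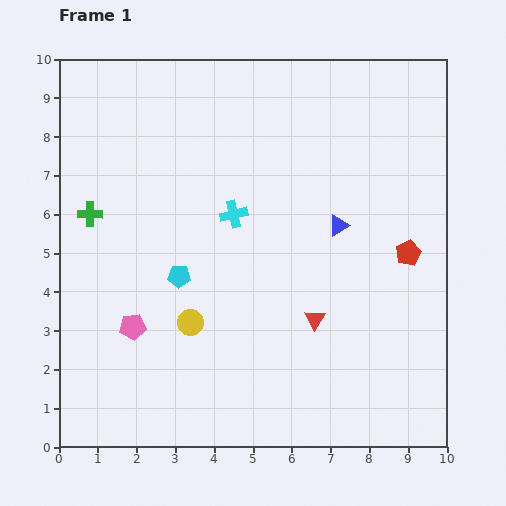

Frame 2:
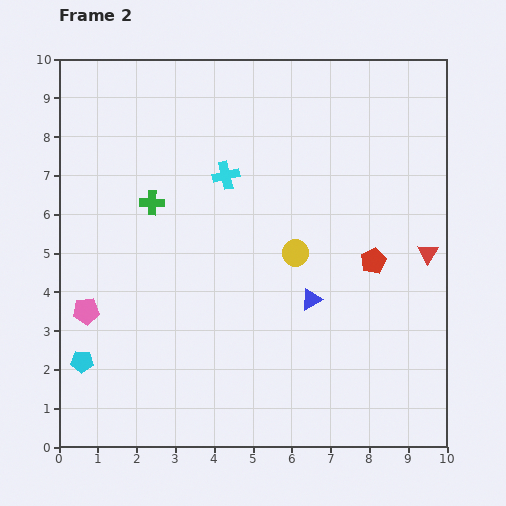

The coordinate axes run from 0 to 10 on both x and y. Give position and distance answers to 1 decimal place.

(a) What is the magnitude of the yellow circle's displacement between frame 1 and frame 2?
3.2

The yellow circle moved from (3.4, 3.2) to (6.1, 5.0), a distance of √(2.7² + 1.8²) ≈ 3.2.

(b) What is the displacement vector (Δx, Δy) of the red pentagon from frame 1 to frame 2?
(-0.9, -0.2)

The red pentagon was at (9.0, 5.0) in frame 1 and (8.1, 4.8) in frame 2.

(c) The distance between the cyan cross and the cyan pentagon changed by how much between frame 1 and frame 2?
+4.0

Distance in frame 1: 2.1. Distance in frame 2: 6.1.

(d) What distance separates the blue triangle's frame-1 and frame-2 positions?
2.0

The blue triangle moved from (7.2, 5.7) to (6.5, 3.8), a distance of √(0.7² + 1.9²) ≈ 2.0.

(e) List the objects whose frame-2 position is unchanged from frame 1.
none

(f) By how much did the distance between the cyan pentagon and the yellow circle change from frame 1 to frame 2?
+5.0

Distance in frame 1: 1.2. Distance in frame 2: 6.2.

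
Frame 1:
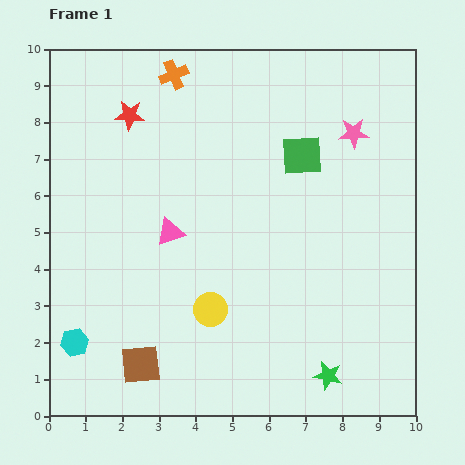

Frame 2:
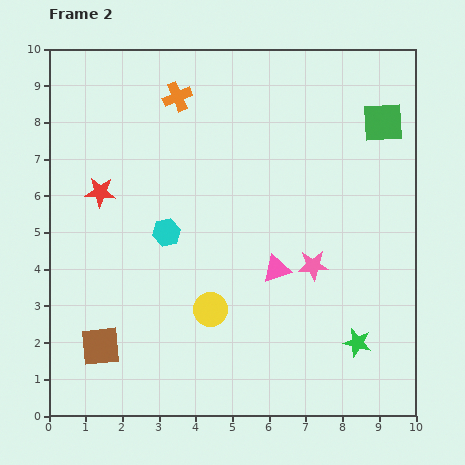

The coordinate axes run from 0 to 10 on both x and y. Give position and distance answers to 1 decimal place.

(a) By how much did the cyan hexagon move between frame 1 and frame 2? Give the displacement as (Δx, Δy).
(2.5, 3.0)

The cyan hexagon was at (0.7, 2.0) in frame 1 and (3.2, 5.0) in frame 2.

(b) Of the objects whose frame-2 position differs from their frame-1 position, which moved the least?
the orange cross

(moved 0.6)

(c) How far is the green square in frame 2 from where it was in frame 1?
2.4

The green square moved from (6.9, 7.1) to (9.1, 8.0), a distance of √(2.2² + 0.9²) ≈ 2.4.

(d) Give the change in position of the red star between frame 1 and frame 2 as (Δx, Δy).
(-0.8, -2.1)

The red star was at (2.2, 8.2) in frame 1 and (1.4, 6.1) in frame 2.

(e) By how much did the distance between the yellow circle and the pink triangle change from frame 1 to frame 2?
-0.3

Distance in frame 1: 2.4. Distance in frame 2: 2.1.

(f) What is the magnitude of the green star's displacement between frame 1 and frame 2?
1.2

The green star moved from (7.6, 1.1) to (8.4, 2.0), a distance of √(0.8² + 0.9²) ≈ 1.2.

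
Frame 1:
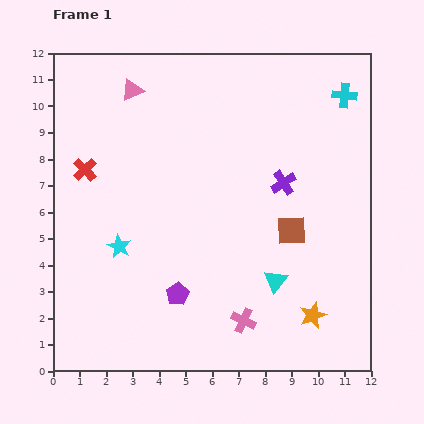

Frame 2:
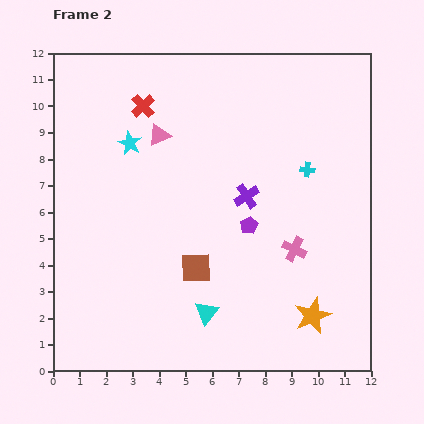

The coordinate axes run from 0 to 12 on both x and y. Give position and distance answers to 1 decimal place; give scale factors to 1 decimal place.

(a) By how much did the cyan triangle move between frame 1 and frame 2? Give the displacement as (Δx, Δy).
(-2.6, -1.2)

The cyan triangle was at (8.4, 3.4) in frame 1 and (5.8, 2.2) in frame 2.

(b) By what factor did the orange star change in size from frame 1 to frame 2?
1.4×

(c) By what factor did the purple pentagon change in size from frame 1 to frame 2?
0.7×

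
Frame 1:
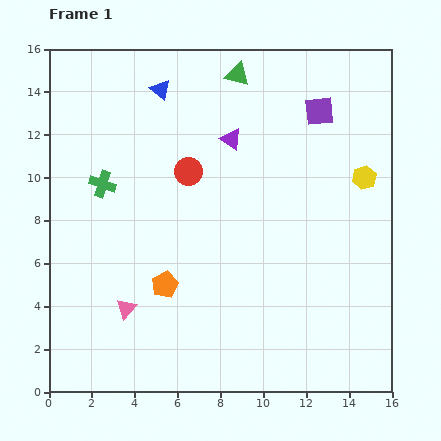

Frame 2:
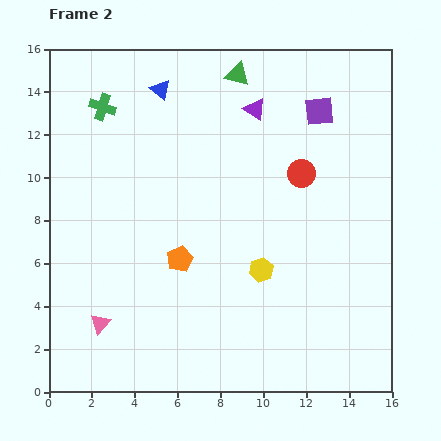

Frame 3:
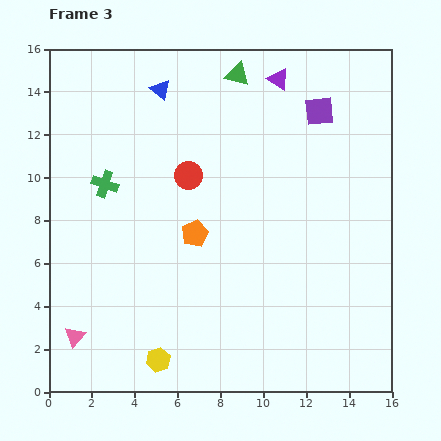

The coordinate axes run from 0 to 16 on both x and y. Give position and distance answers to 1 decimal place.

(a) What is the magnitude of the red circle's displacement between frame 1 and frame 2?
5.3

The red circle moved from (6.5, 10.3) to (11.8, 10.2), a distance of √(5.3² + 0.1²) ≈ 5.3.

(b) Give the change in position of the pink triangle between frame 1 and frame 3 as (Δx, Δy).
(-2.4, -1.3)

The pink triangle was at (3.6, 3.9) in frame 1 and (1.2, 2.6) in frame 3.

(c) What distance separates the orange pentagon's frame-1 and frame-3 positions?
2.8

The orange pentagon moved from (5.4, 5.0) to (6.8, 7.4), a distance of √(1.4² + 2.4²) ≈ 2.8.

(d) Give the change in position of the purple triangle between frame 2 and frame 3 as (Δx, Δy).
(1.1, 1.4)

The purple triangle was at (9.6, 13.2) in frame 2 and (10.7, 14.6) in frame 3.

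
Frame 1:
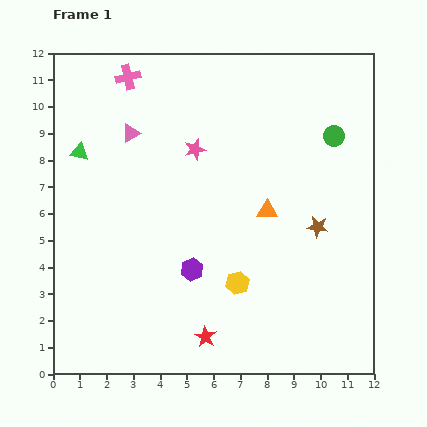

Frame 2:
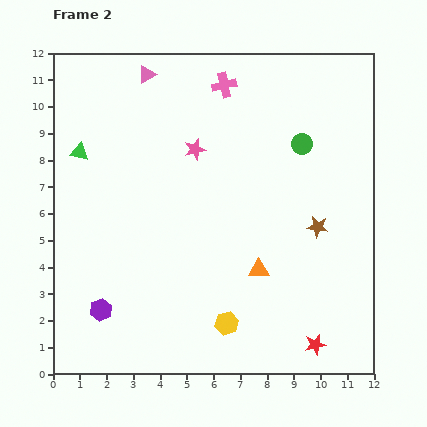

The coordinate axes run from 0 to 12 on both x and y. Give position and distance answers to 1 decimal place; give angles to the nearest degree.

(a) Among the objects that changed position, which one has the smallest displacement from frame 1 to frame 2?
the green circle

(moved 1.2)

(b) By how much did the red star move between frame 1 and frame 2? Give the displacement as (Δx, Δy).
(4.1, -0.3)

The red star was at (5.7, 1.4) in frame 1 and (9.8, 1.1) in frame 2.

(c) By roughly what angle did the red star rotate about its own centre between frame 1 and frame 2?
30° clockwise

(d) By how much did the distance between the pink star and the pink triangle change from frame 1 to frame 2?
+0.8

Distance in frame 1: 2.5. Distance in frame 2: 3.3.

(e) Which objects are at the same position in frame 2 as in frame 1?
the pink star, the green triangle, the brown star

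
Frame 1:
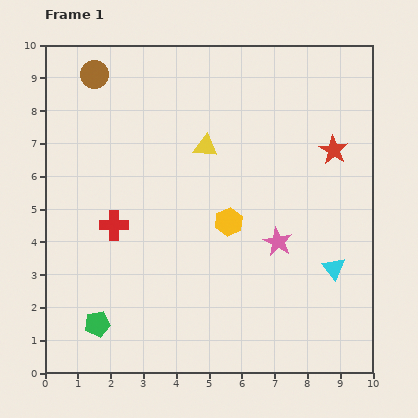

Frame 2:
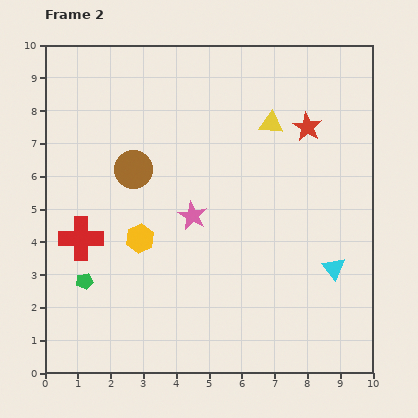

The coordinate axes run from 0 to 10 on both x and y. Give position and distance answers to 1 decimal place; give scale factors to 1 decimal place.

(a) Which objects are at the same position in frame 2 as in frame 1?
the cyan triangle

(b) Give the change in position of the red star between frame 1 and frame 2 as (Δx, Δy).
(-0.8, 0.7)

The red star was at (8.8, 6.8) in frame 1 and (8.0, 7.5) in frame 2.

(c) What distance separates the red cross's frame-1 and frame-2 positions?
1.1

The red cross moved from (2.1, 4.5) to (1.1, 4.1), a distance of √(1.0² + 0.4²) ≈ 1.1.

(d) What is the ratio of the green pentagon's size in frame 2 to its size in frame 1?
0.7×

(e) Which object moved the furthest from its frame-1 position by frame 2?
the brown circle

(moved 3.1; next 2.7)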